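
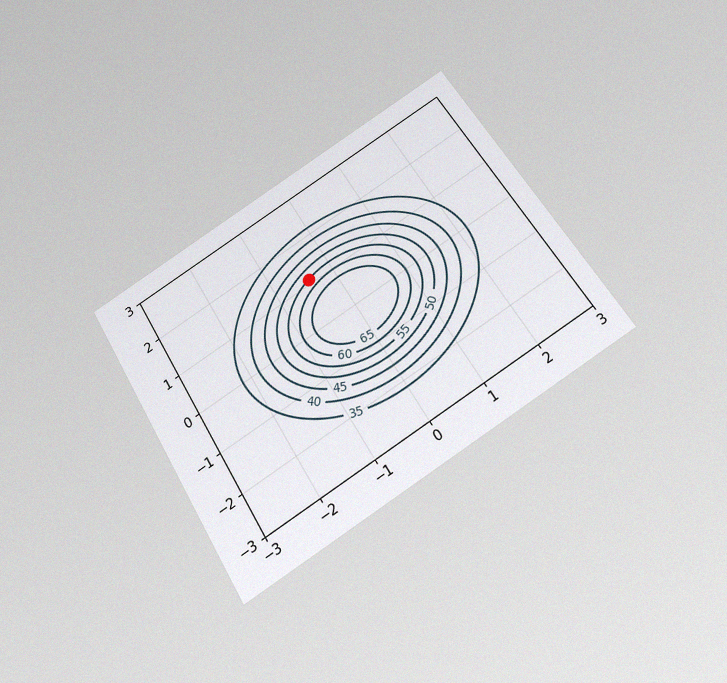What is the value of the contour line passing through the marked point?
The chart is tilted about 32° counter-clockwise and viewed slightly from below, with some photo noise. The marked point sits on the contour labelled 55.

55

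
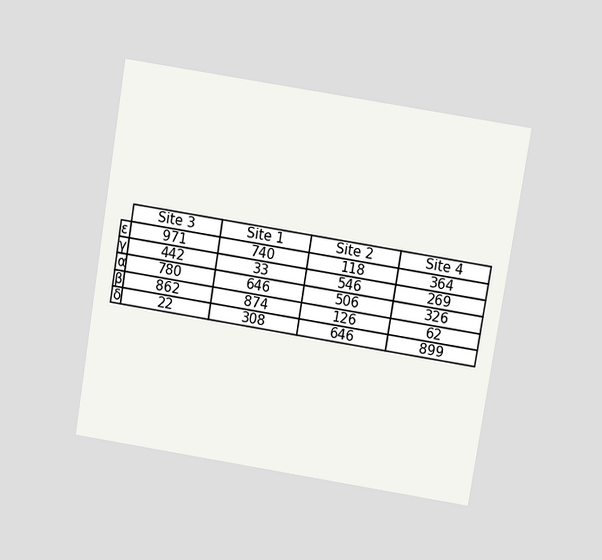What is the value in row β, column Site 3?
862

The chart is tilted about 9° clockwise and viewed at a slight angle. The (β, Site 3) cell reads 862.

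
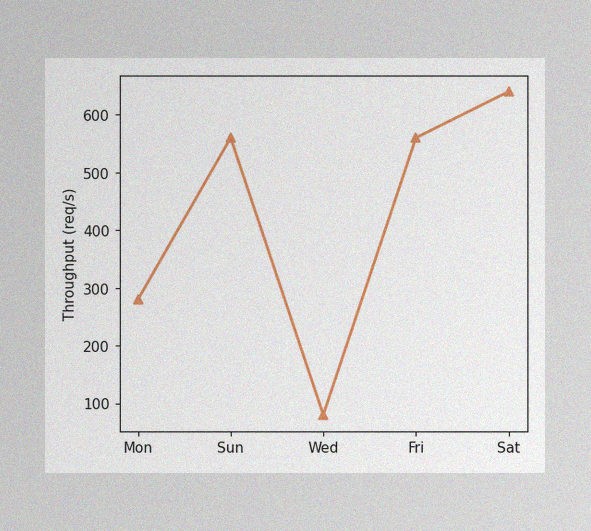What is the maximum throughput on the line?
The image has some photo noise and uneven lighting. The highest point is at Sat, and reading across to the y-axis gives 640req/s.

640req/s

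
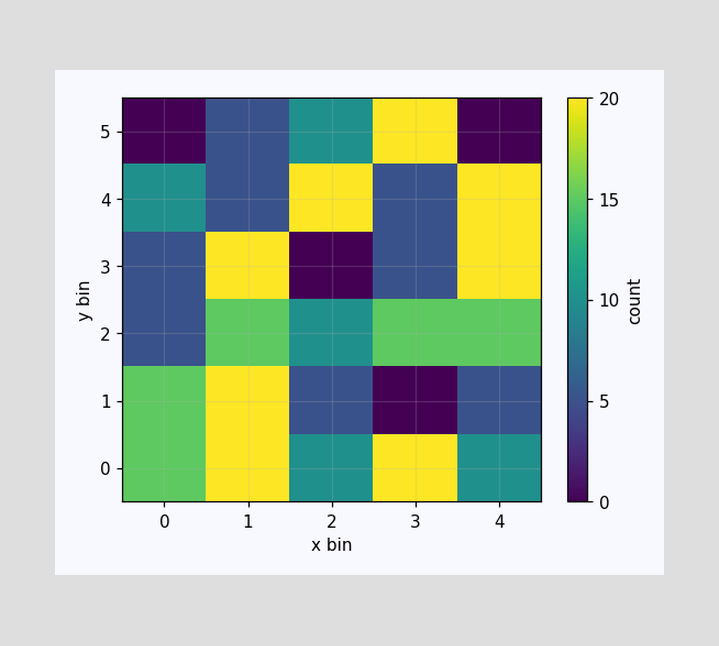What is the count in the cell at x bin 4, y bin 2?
15

Matching the cell (4, 2) against the colorbar gives 15.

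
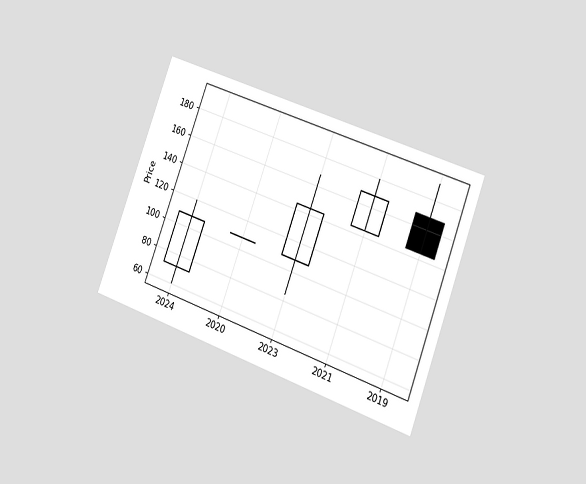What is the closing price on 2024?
The chart is tilted about 21° clockwise and viewed slightly from the right. The 2024 candle closes at 108.

108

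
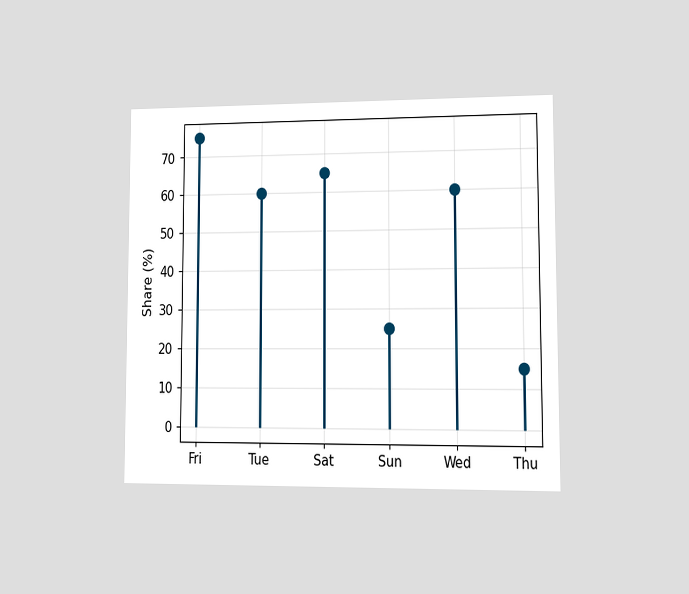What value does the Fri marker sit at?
75%

The chart is viewed at a slight angle. The Fri marker sits at 75%.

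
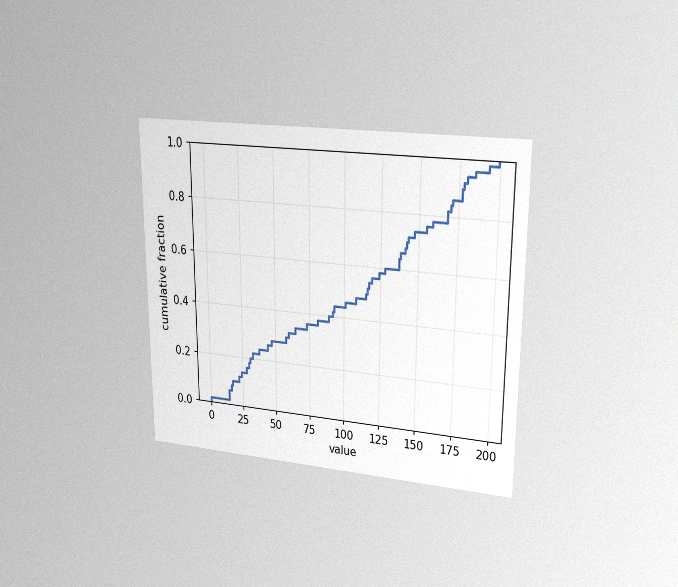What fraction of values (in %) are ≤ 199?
The chart is viewed at a slight angle, with some photo noise. At x=199 the ECDF step is at 100%.

100%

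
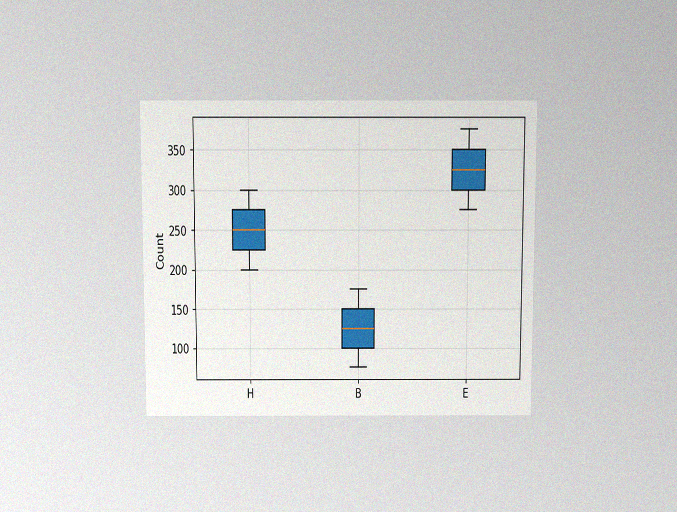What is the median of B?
The chart is viewed slightly from above, with some photo noise. The median line in the B box sits at 125.

125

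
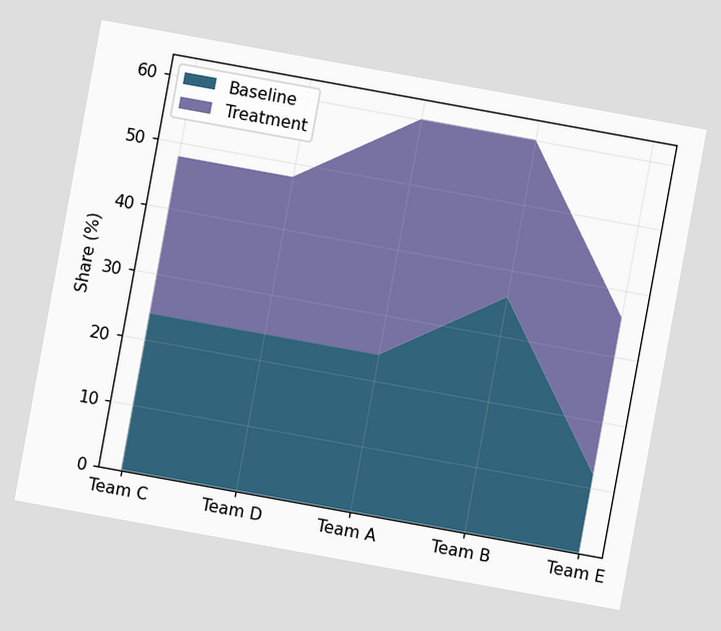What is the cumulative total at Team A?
The chart is tilted about 10° clockwise. The stacked total at Team A reaches 60%.

60%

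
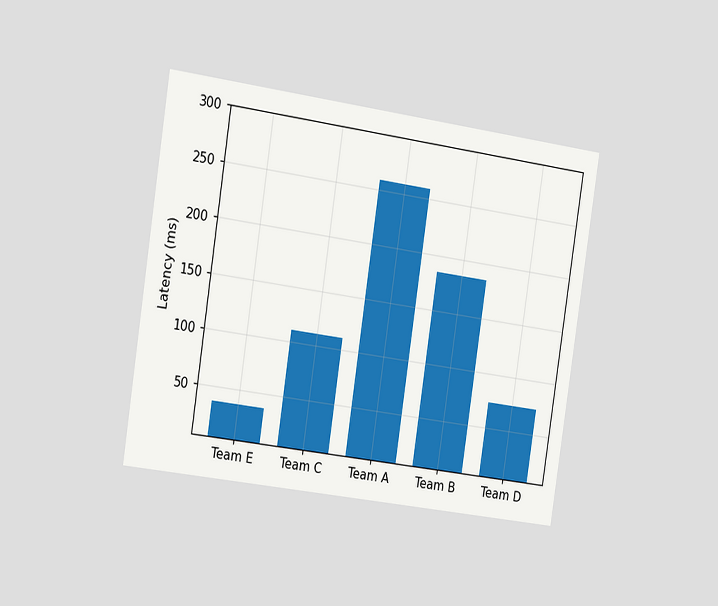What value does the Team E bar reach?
37ms

The chart is tilted about 9° clockwise and viewed slightly from the left. Reading along the chart's y-axis, the Team E bar reaches 37ms.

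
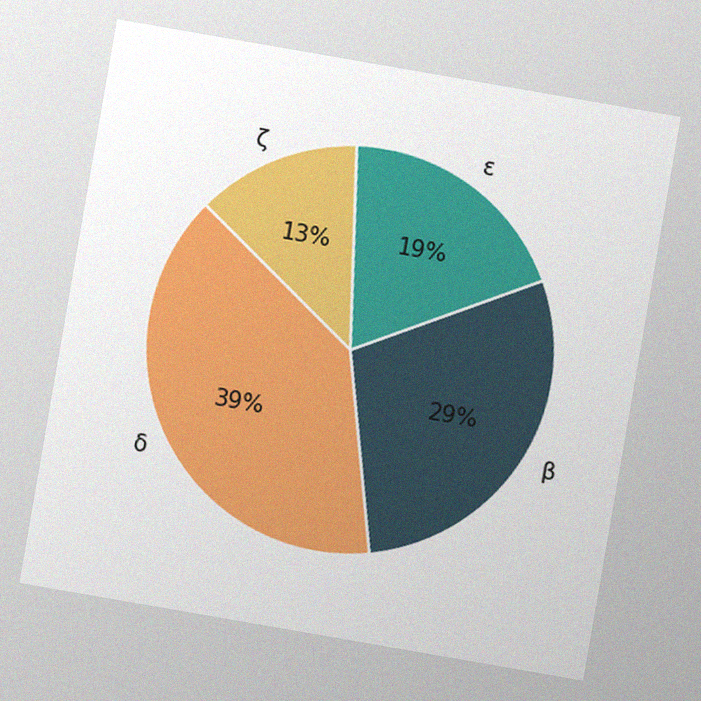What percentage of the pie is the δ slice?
39%

The chart is tilted about 10° clockwise, with some photo noise. The δ slice takes up 39% of the pie.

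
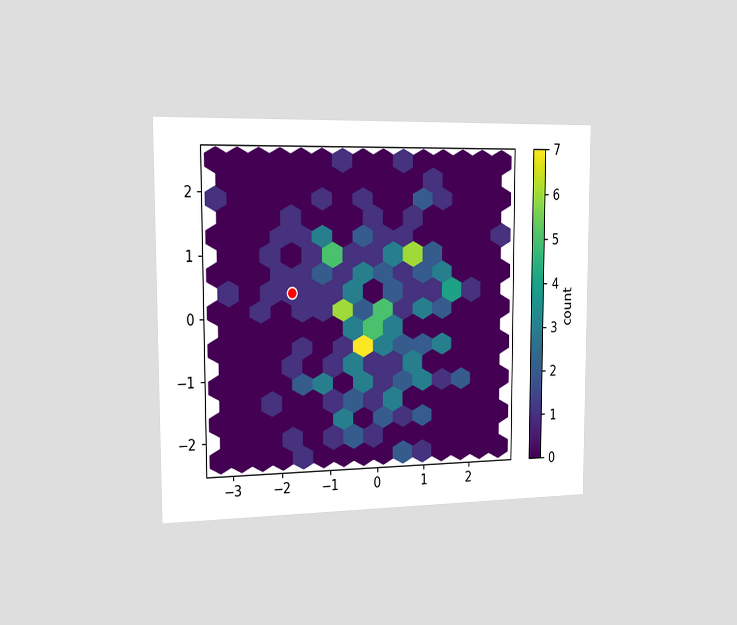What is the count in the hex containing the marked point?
The chart is viewed slightly from the left. The marked hex reads 1 on the colorbar.

1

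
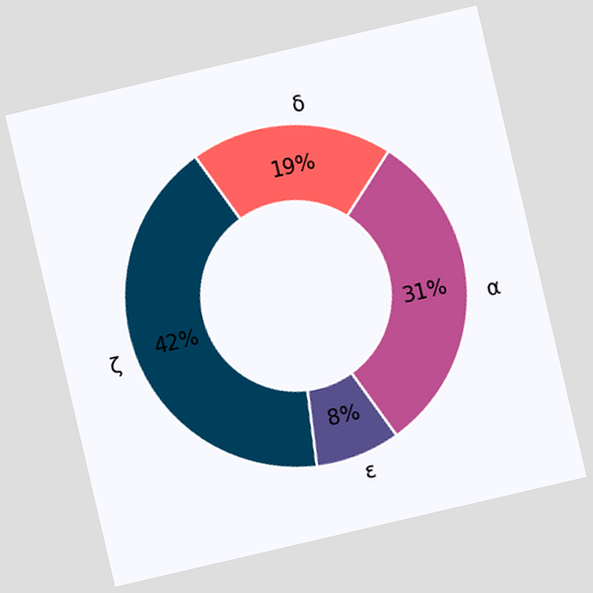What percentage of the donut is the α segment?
31%

The chart is tilted about 13° counter-clockwise. The α segment takes up 31% of the ring.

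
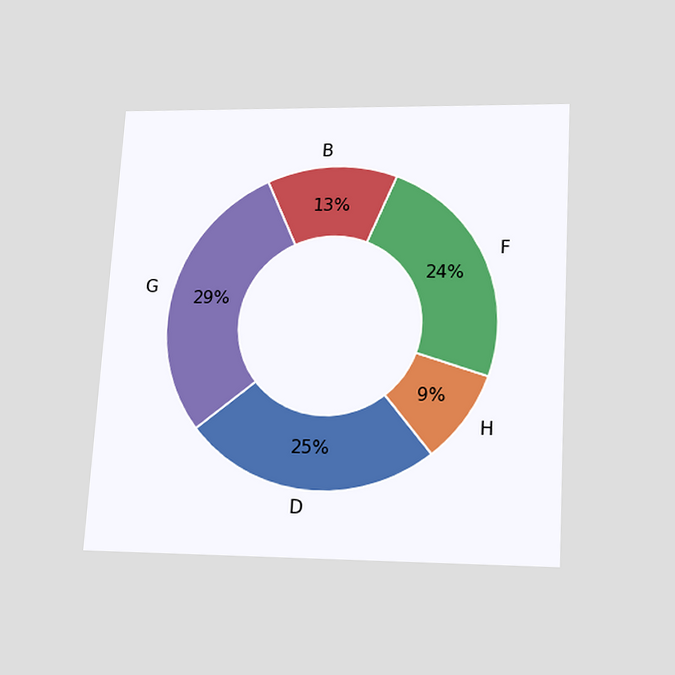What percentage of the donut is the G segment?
The chart is tilted about 3° clockwise and viewed slightly from below. The G segment takes up 29% of the ring.

29%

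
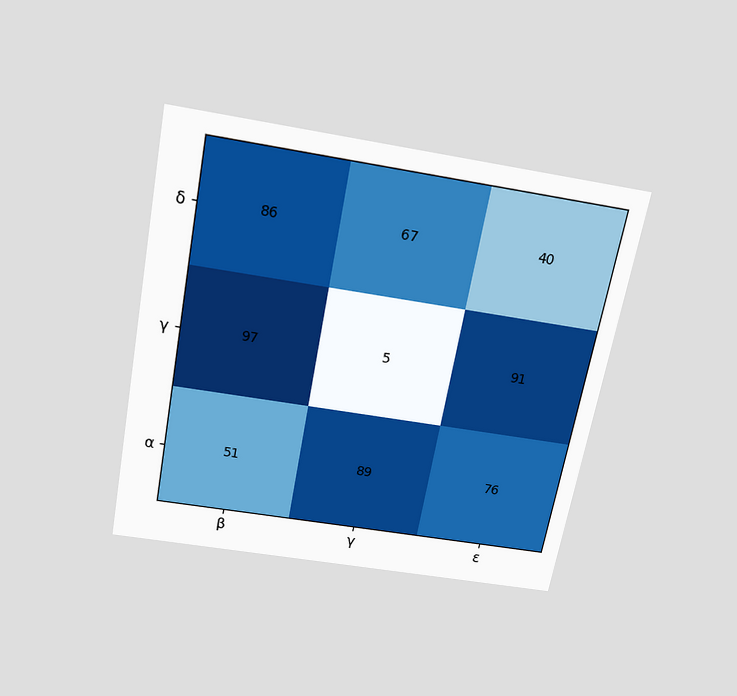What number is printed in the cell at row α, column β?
The chart is tilted about 11° clockwise and viewed slightly from above. The (α, β) cell reads 51.

51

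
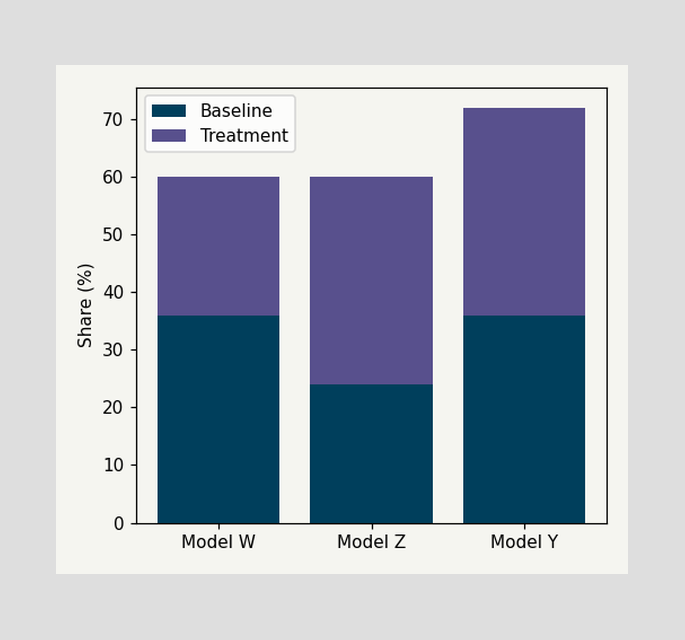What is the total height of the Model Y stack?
72%

The Model Y stack's top reaches 72% on the y-axis.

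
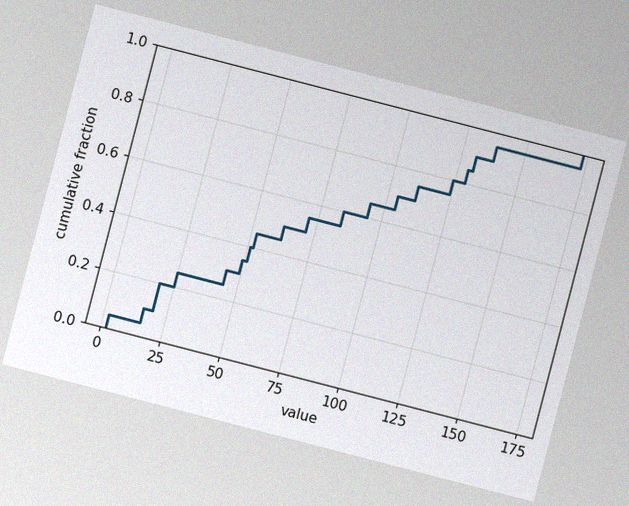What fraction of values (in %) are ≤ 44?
The chart is tilted about 15° clockwise, with some photo noise. At x=44 the ECDF step is at 30%.

30%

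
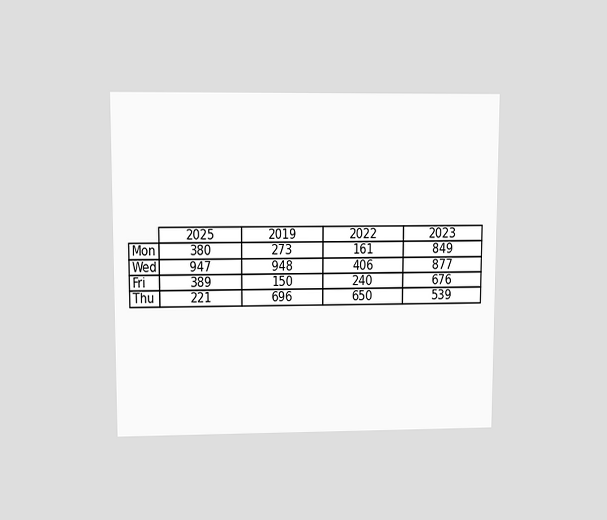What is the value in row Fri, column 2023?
676

The chart is viewed at a slight angle. The (Fri, 2023) cell reads 676.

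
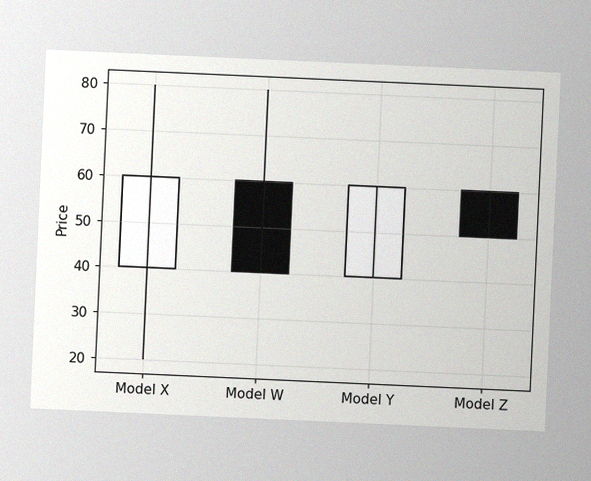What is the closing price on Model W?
The chart is tilted about 3° clockwise, with some photo noise. The Model W candle closes at 40.

40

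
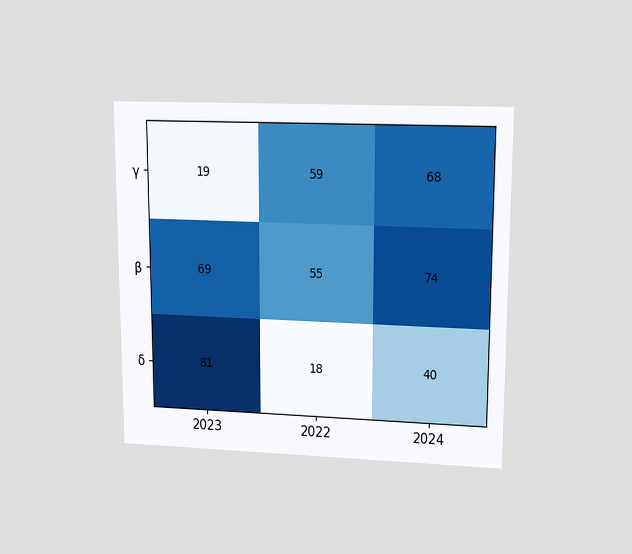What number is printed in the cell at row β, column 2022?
The chart is viewed at a slight angle. The (β, 2022) cell reads 55.

55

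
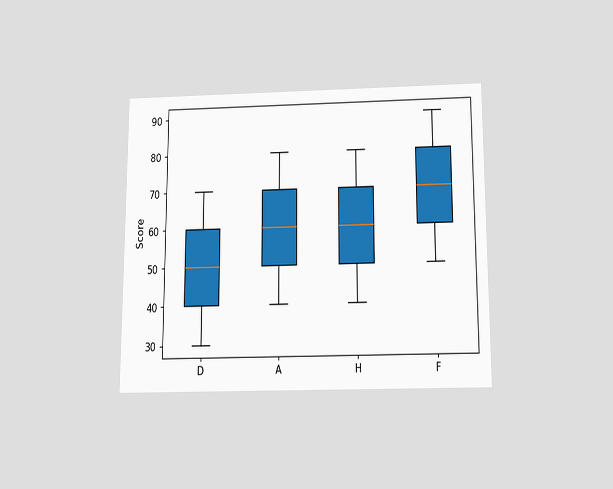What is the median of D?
The chart is viewed slightly from below. The median line in the D box sits at 50.

50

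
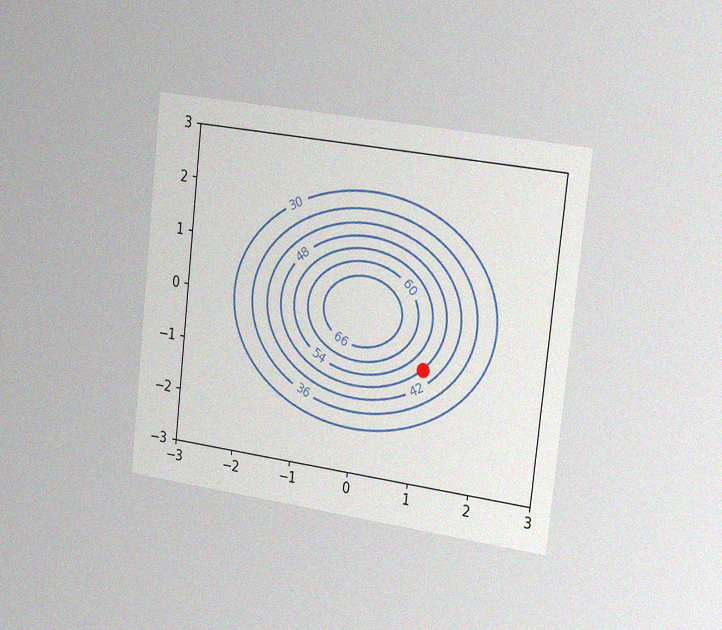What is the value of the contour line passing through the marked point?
The chart is tilted about 6° clockwise and viewed slightly from the right, with some photo noise. The marked point sits on the contour labelled 48.

48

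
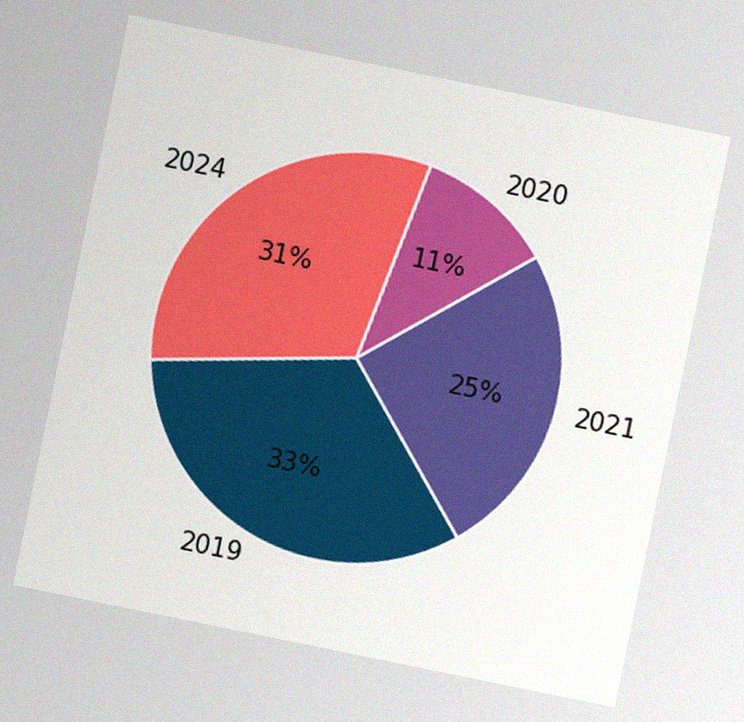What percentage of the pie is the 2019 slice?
33%

The chart is tilted about 12° clockwise, with some photo noise. The 2019 slice takes up 33% of the pie.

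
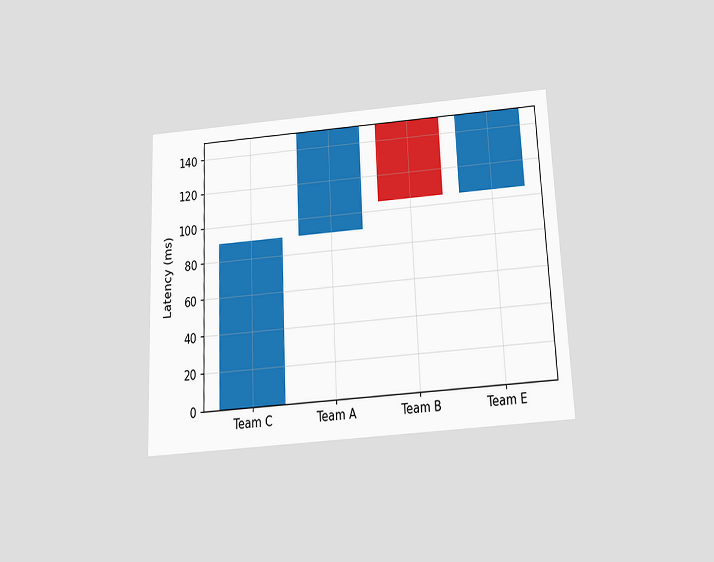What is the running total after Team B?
The chart is tilted about 3° counter-clockwise and viewed slightly from below. After Team B the running total reaches 105ms.

105ms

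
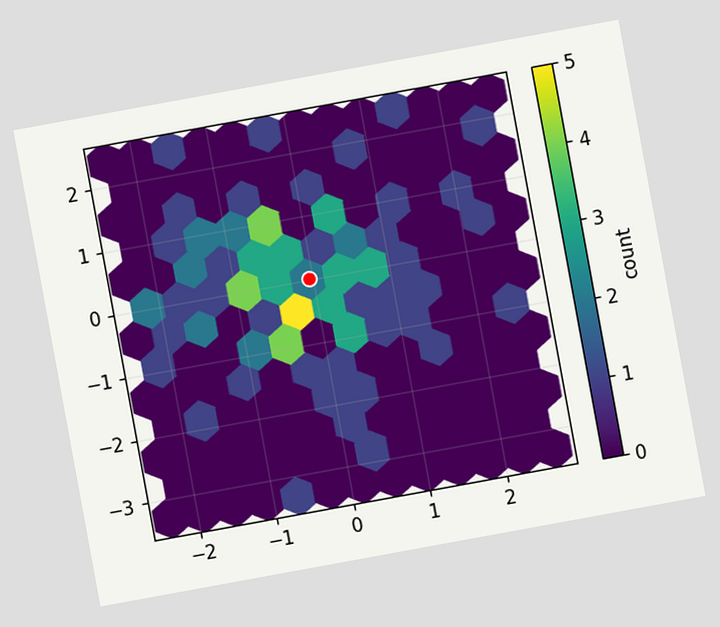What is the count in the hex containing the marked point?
2

The chart is tilted about 10° counter-clockwise. The marked hex reads 2 on the colorbar.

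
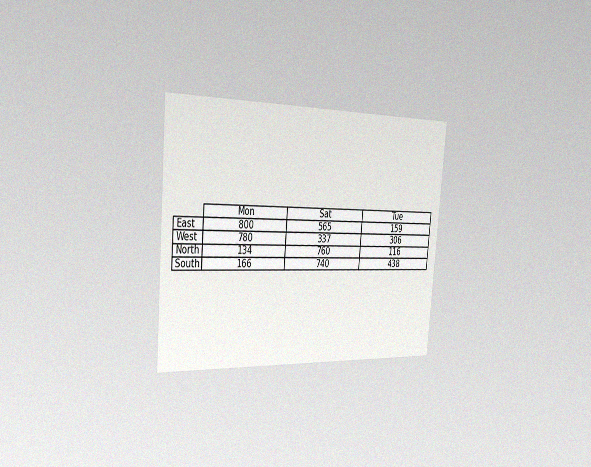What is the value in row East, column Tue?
The chart is tilted about 5° clockwise and viewed slightly from the left, with some photo noise. The (East, Tue) cell reads 159.

159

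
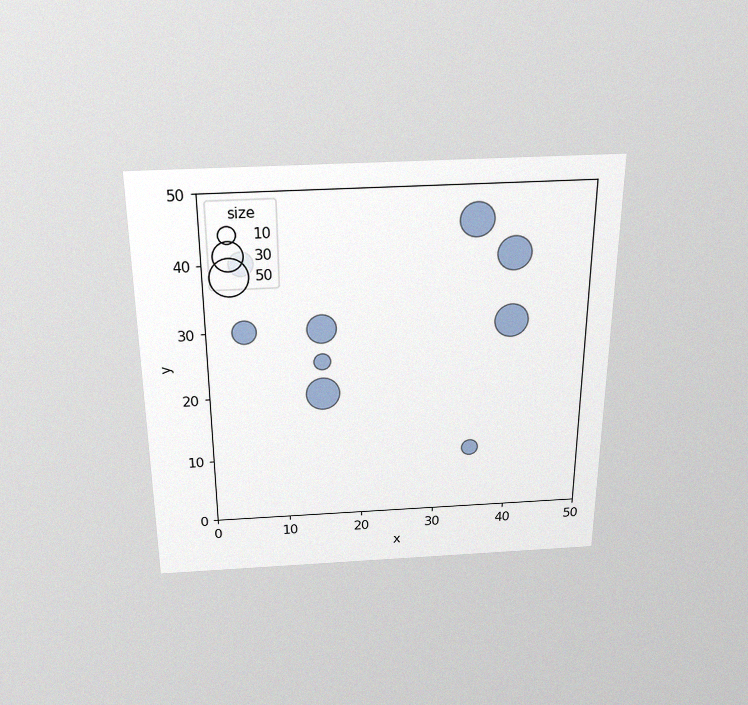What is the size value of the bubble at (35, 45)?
The chart is viewed slightly from above, with some photo noise. Matching the bubble at (35, 45) against the size legend gives 40.

40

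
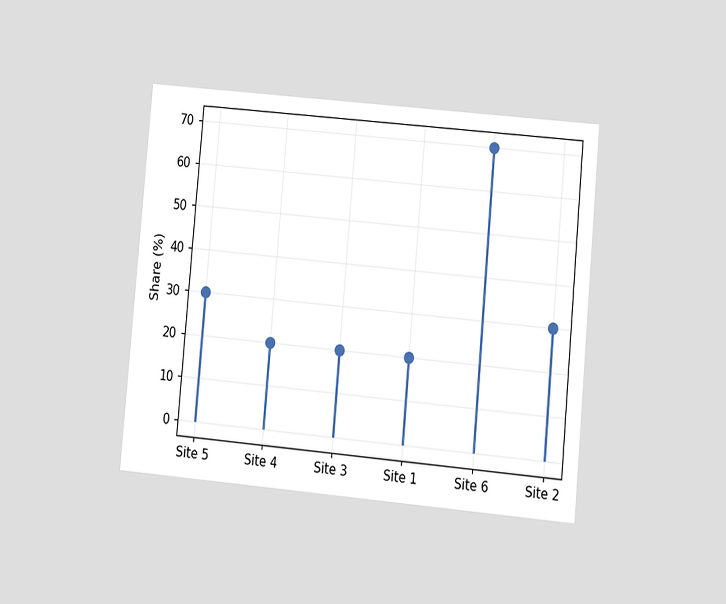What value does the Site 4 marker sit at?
The chart is tilted about 5° clockwise and viewed at a slight angle. The Site 4 marker sits at 20%.

20%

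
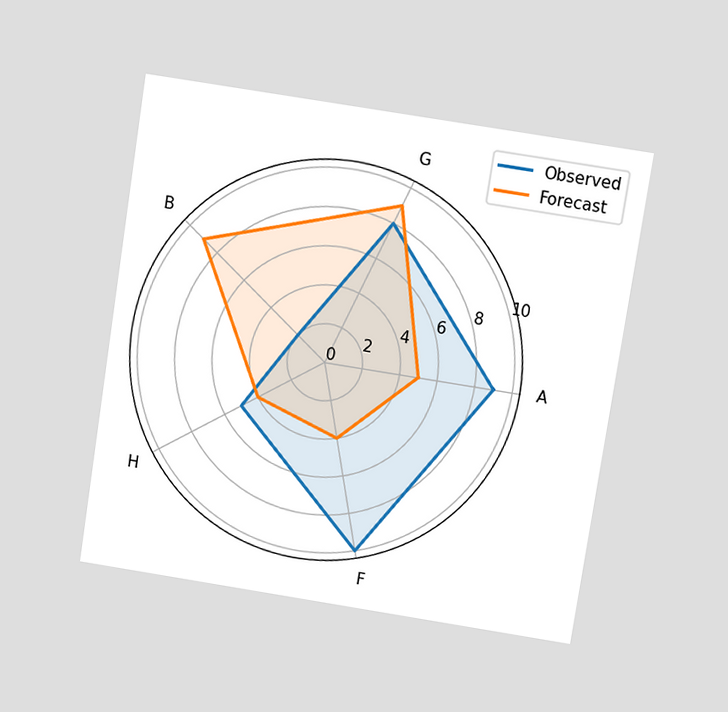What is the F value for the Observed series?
The chart is tilted about 9° clockwise and viewed at a slight angle. On the F axis, Observed reaches 10.

10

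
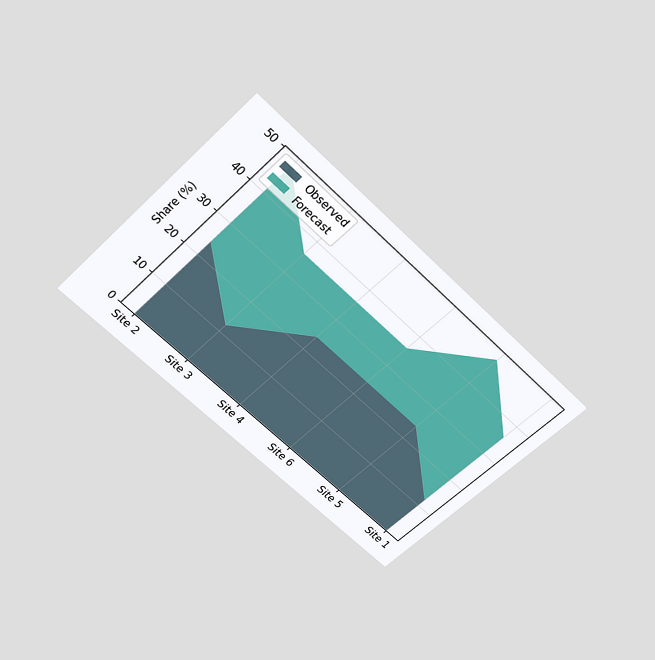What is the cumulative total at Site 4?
36%

The chart is tilted about 45° clockwise and viewed slightly from above. The stacked total at Site 4 reaches 36%.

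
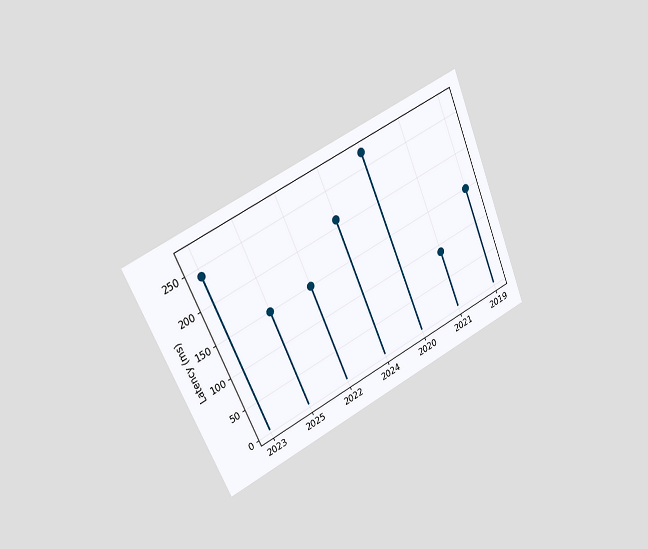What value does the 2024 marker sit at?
The chart is tilted about 24° counter-clockwise and viewed slightly from the left. The 2024 marker sits at 210ms.

210ms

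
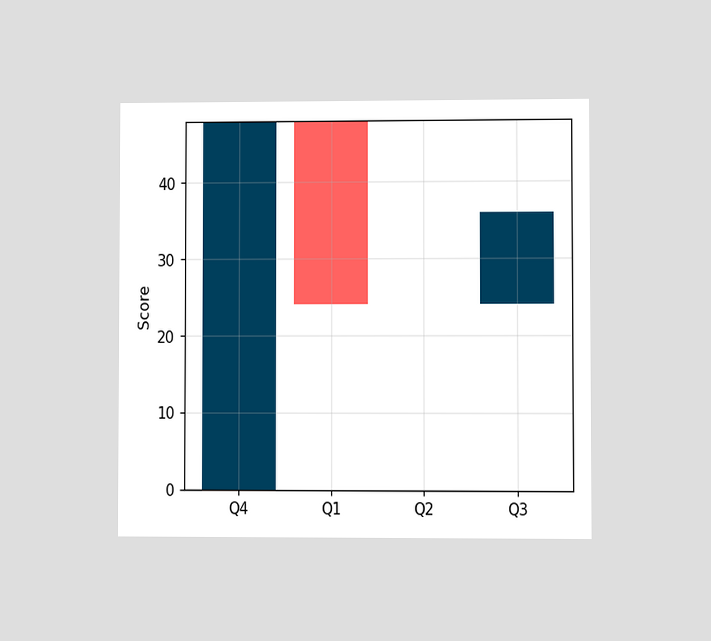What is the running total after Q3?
36

The chart is viewed at a slight angle. After Q3 the running total reaches 36.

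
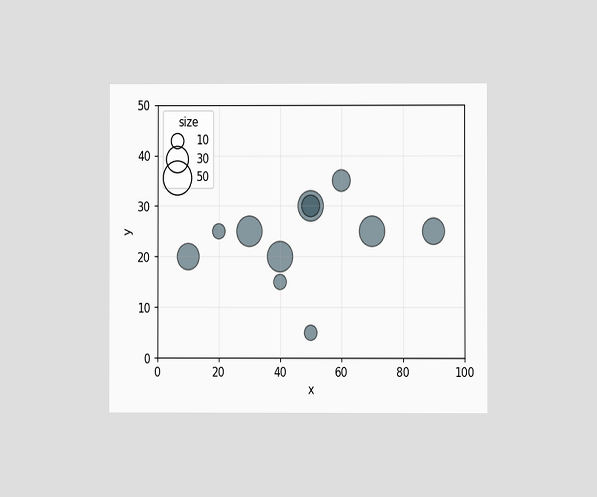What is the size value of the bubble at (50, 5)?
The chart is viewed at a slight angle. Matching the bubble at (50, 5) against the size legend gives 10.

10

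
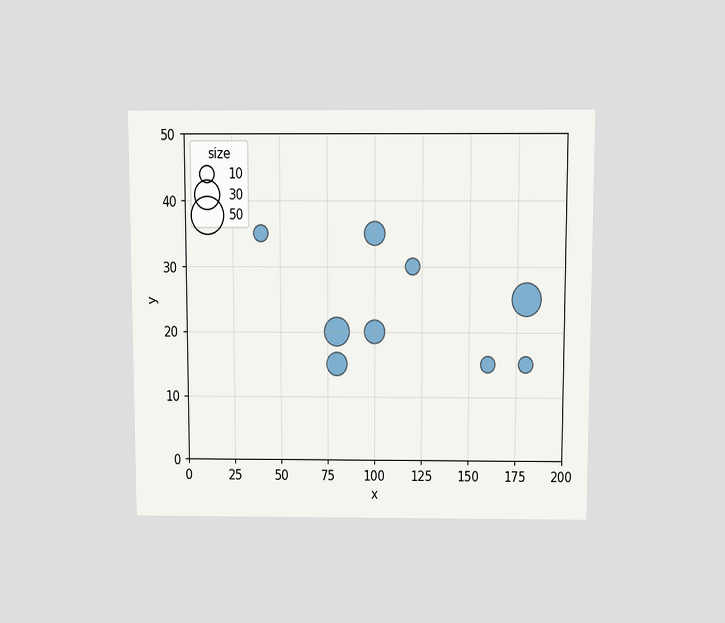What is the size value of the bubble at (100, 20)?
The chart is viewed slightly from above. Matching the bubble at (100, 20) against the size legend gives 20.

20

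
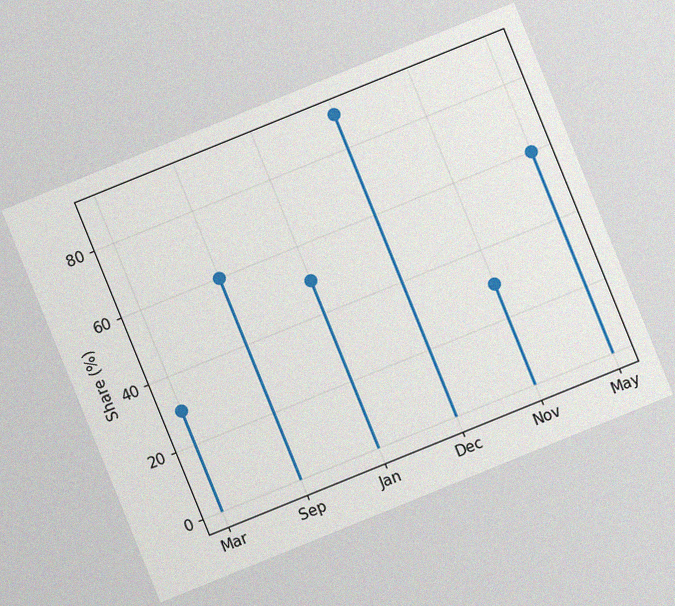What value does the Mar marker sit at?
The chart is tilted about 22° counter-clockwise, with some photo noise. The Mar marker sits at 30%.

30%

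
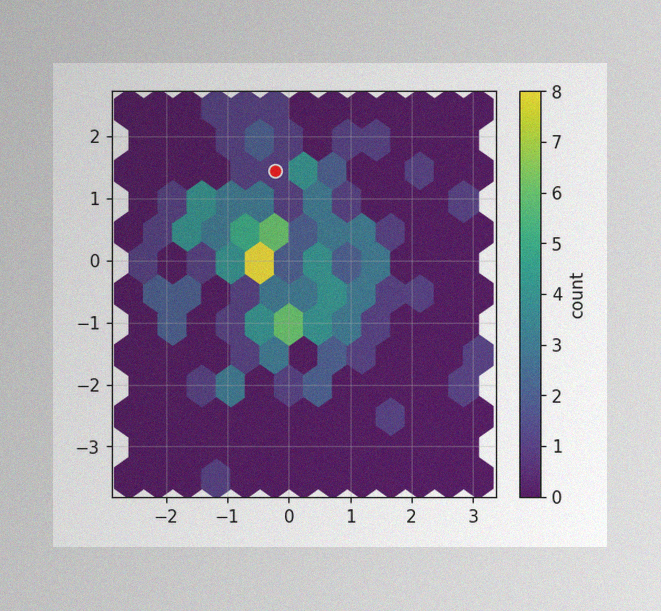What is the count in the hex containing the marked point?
1

The image has some photo noise and uneven lighting. The marked hex reads 1 on the colorbar.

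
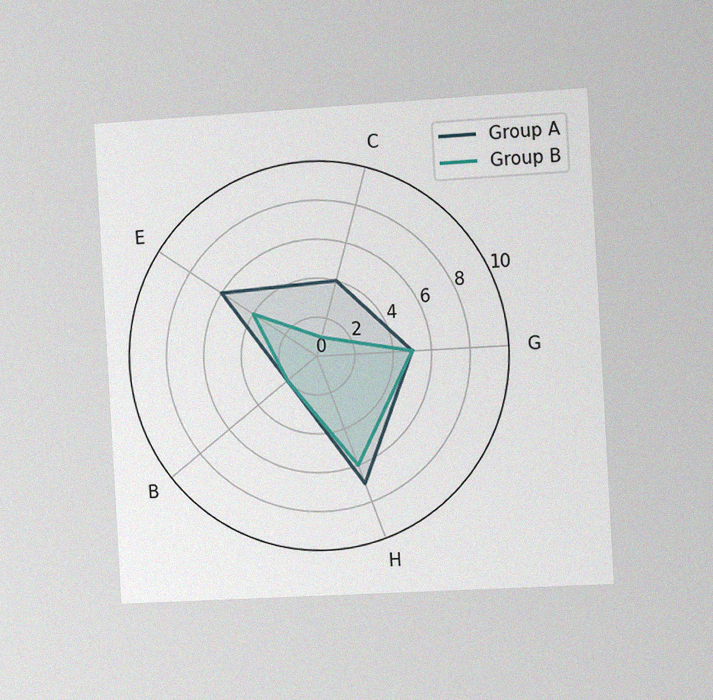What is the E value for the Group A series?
The chart is tilted about 3° counter-clockwise and viewed slightly from the right, with some photo noise. On the E axis, Group A reaches 6.

6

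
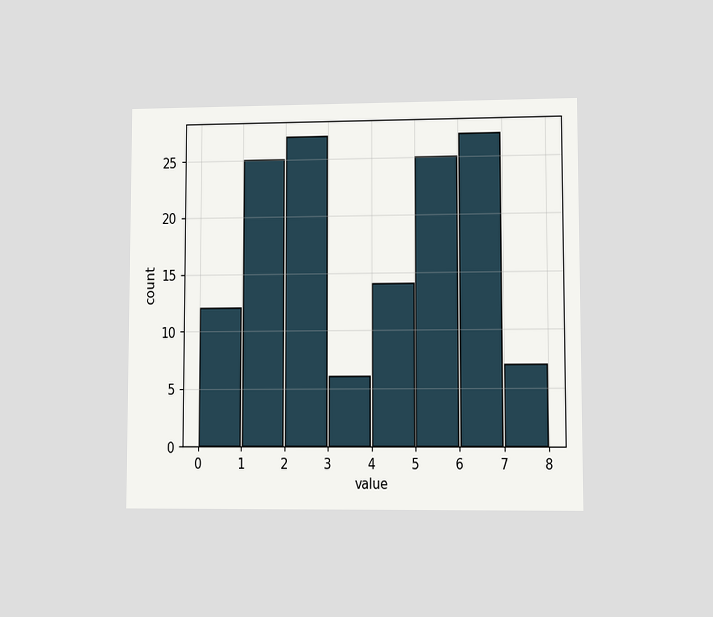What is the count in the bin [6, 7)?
27

The chart is viewed at a slight angle. The [6, 7) bin has height 27.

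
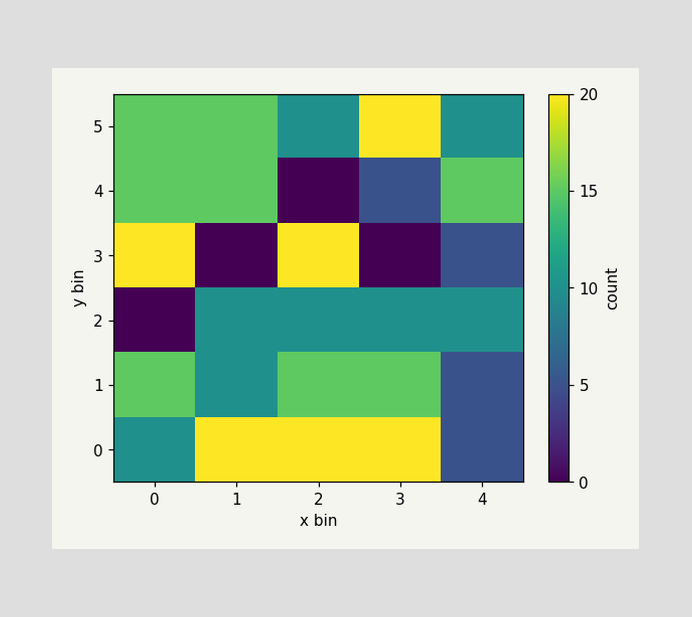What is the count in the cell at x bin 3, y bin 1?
15

Matching the cell (3, 1) against the colorbar gives 15.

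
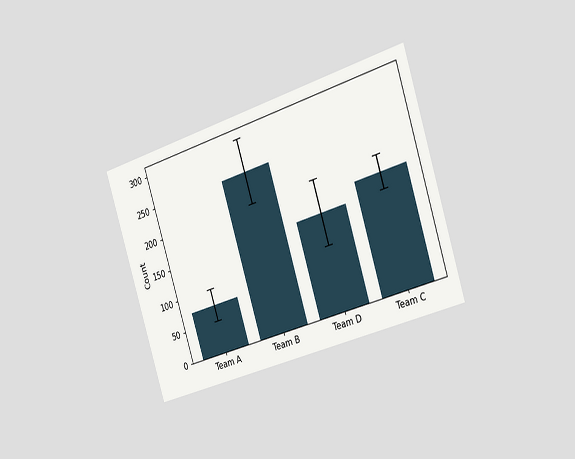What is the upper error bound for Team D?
The chart is tilted about 18° counter-clockwise and viewed slightly from the right. The Team D bar's upper whisker reaches 200.

200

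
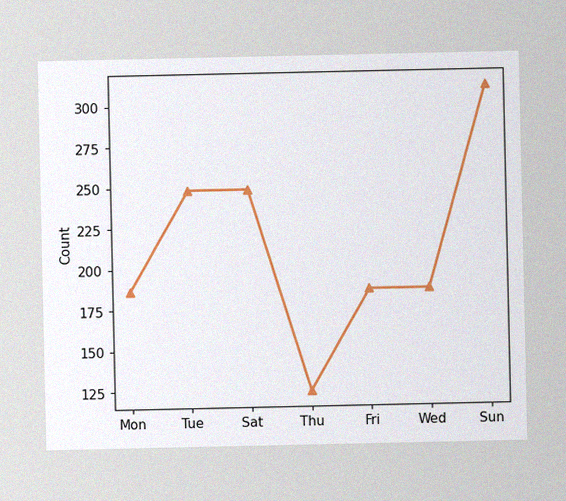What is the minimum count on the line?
124

The image has some photo noise and uneven lighting. The lowest point is at Thu, and reading across to the y-axis gives 124.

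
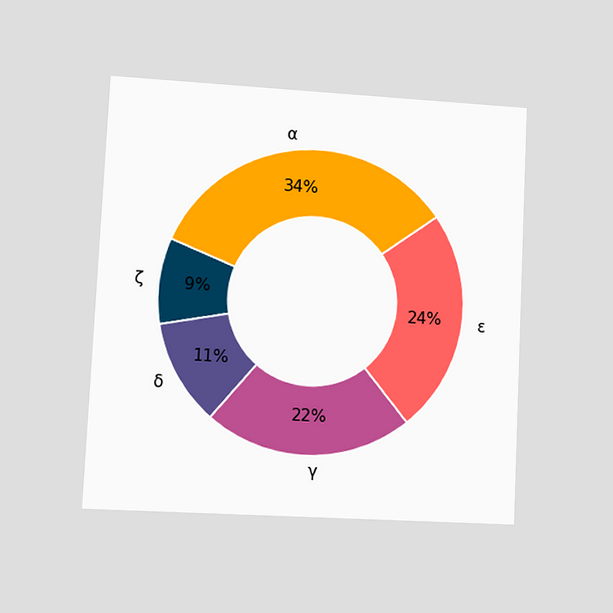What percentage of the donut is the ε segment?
24%

The chart is tilted about 3° clockwise and viewed at a slight angle. The ε segment takes up 24% of the ring.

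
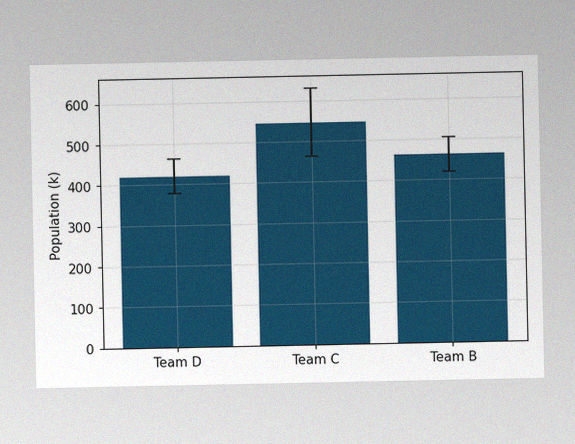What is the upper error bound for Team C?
630k

The image has some photo noise and uneven lighting. The Team C bar's upper whisker reaches 630k.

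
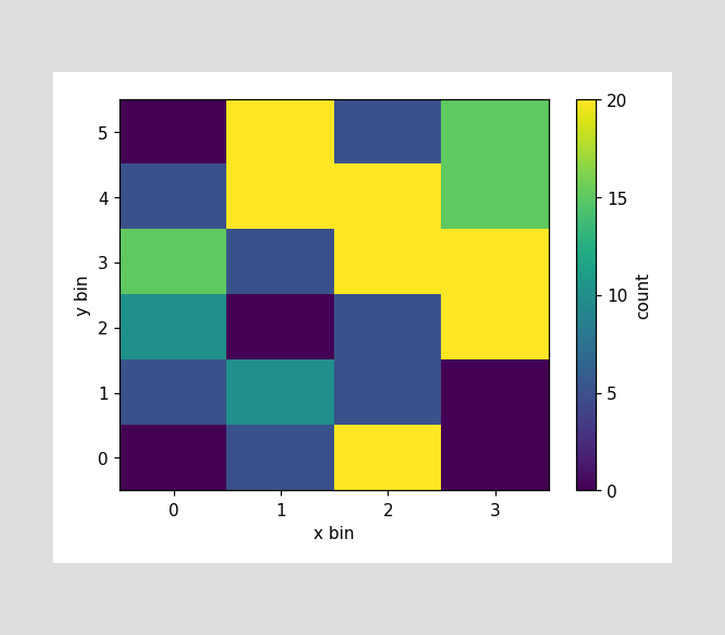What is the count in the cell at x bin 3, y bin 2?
Matching the cell (3, 2) against the colorbar gives 20.

20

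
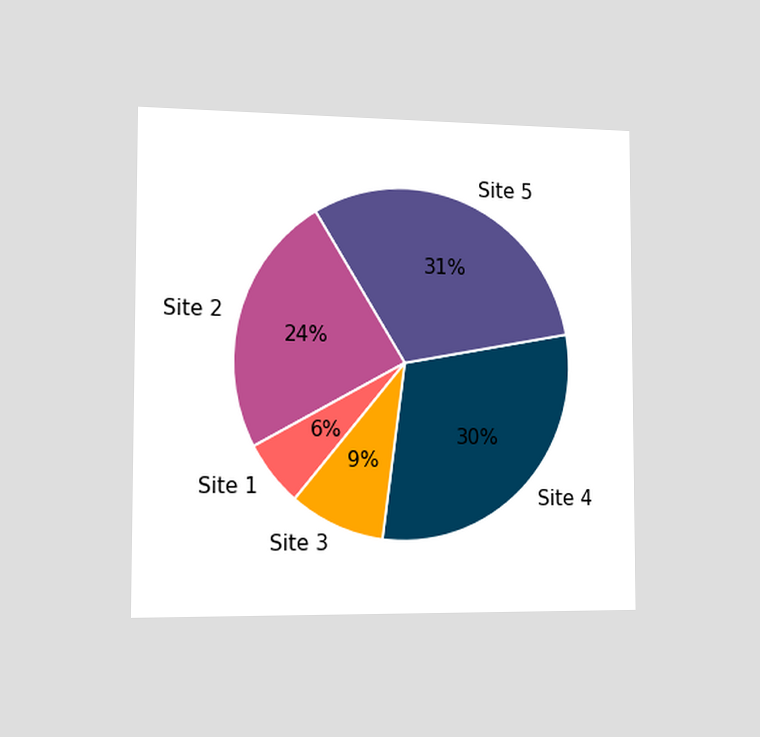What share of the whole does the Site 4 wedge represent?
30%

The chart is viewed slightly from the left. The Site 4 slice takes up 30% of the pie.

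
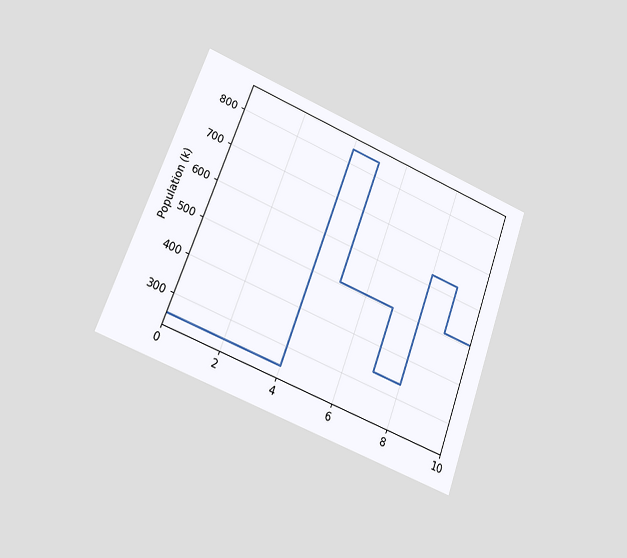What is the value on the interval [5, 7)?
The chart is tilted about 20° clockwise and viewed at a slight angle. On [5, 7) the step sits at 504k.

504k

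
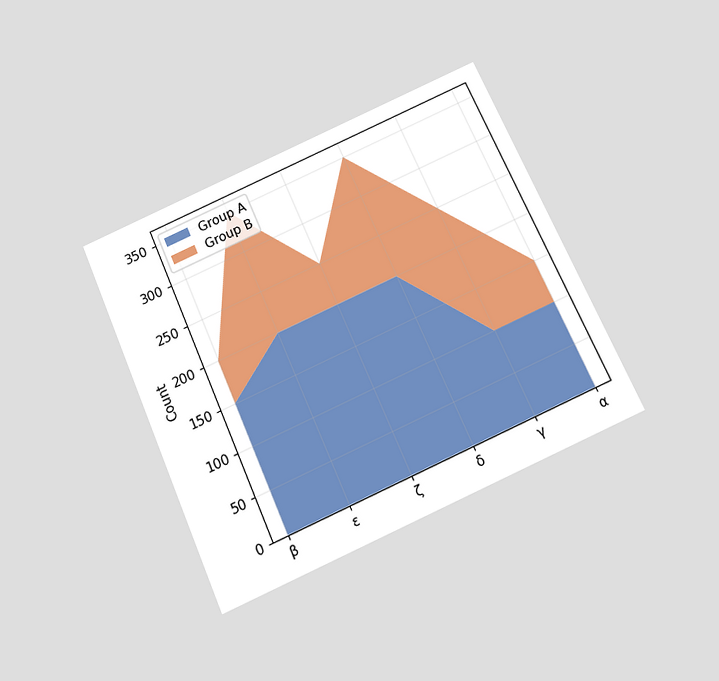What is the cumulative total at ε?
The chart is tilted about 24° counter-clockwise and viewed slightly from below. The stacked total at ε reaches 350.

350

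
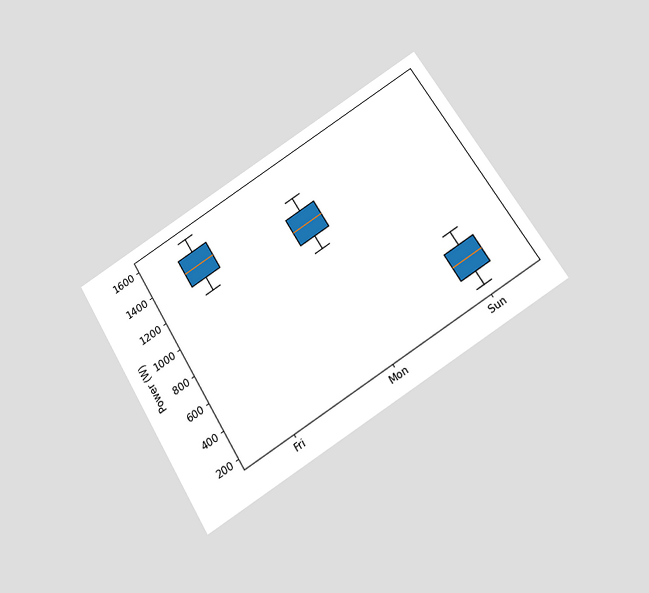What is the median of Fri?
The chart is tilted about 32° counter-clockwise and viewed slightly from below. The median line in the Fri box sits at 1400W.

1400W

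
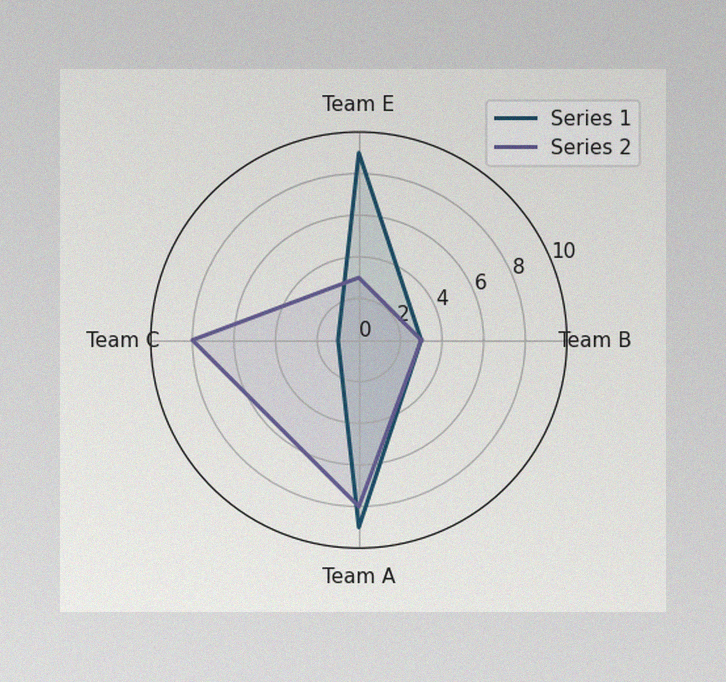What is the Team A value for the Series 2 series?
The image has some photo noise and uneven lighting. On the Team A axis, Series 2 reaches 8.

8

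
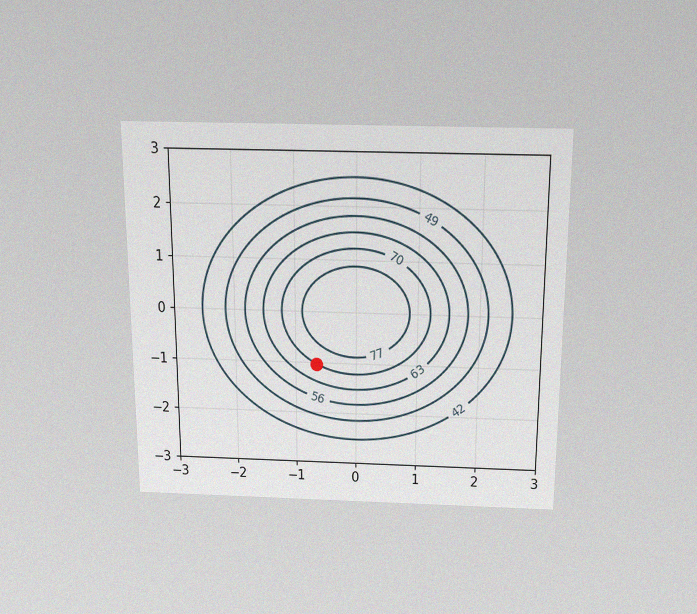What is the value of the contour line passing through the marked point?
70

The chart is viewed slightly from above, with some photo noise. The marked point sits on the contour labelled 70.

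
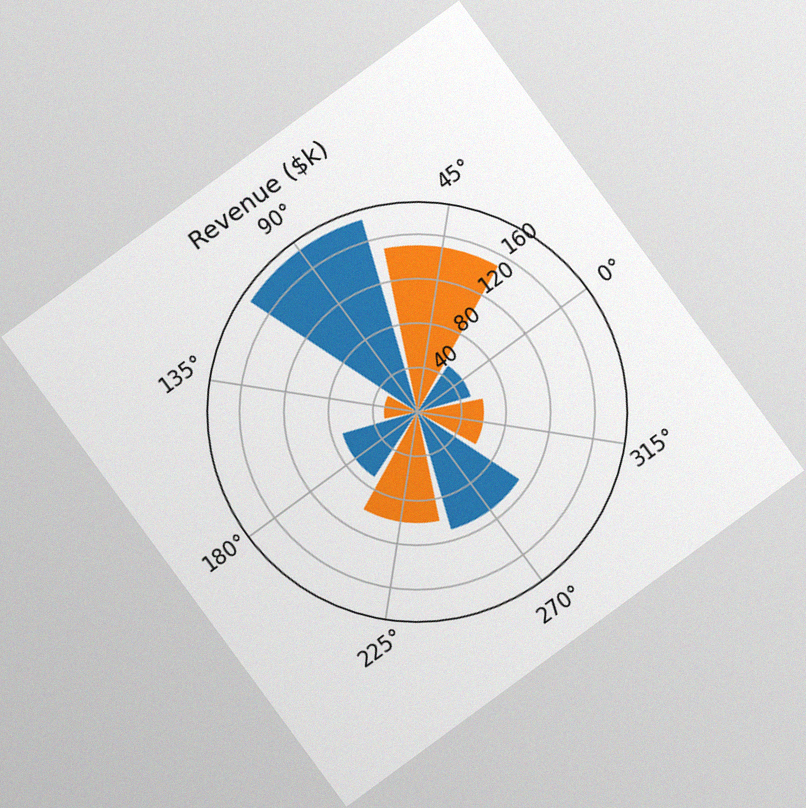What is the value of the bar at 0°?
The chart is tilted about 36° counter-clockwise, with some photo noise. The bar at 0° reaches $50k on the radial axis.

$50k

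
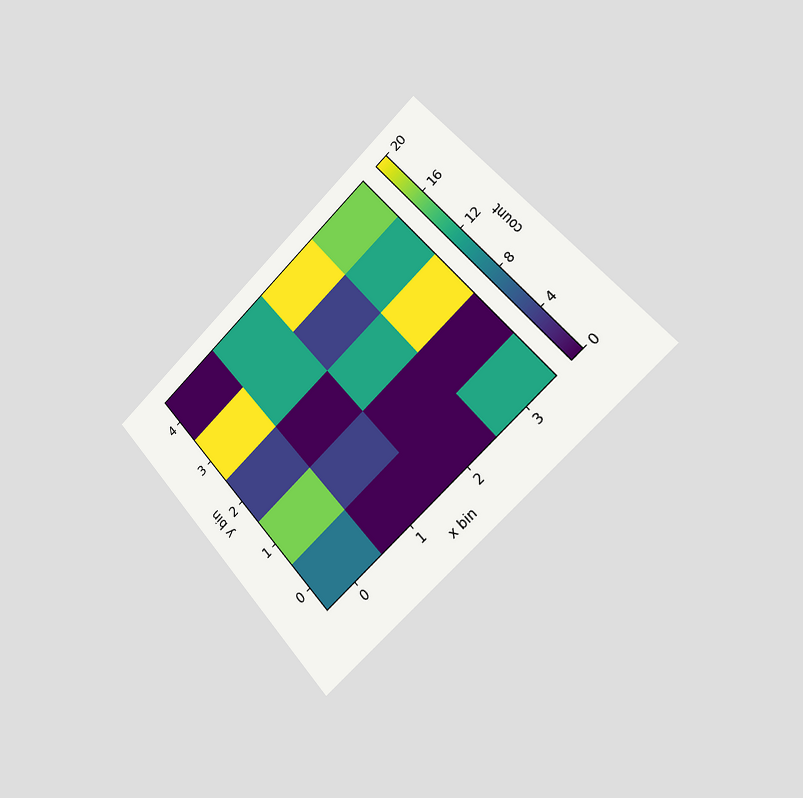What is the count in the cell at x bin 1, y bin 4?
The chart is tilted about 42° counter-clockwise and viewed slightly from the right. Matching the cell (1, 4) against the colorbar gives 12.

12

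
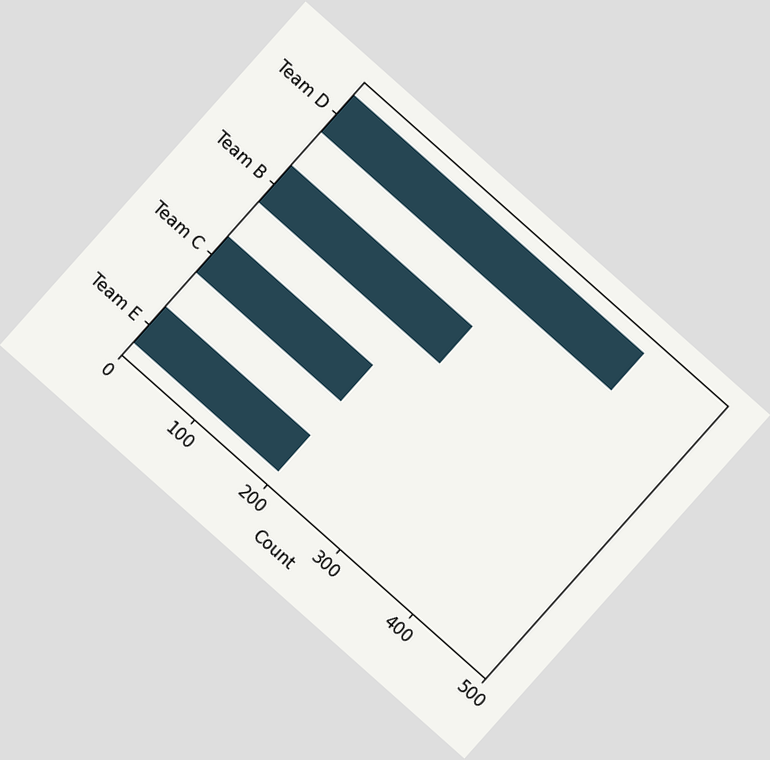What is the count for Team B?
The chart is tilted about 42° clockwise. Reading along the chart's x-axis, the Team B bar reaches 250.

250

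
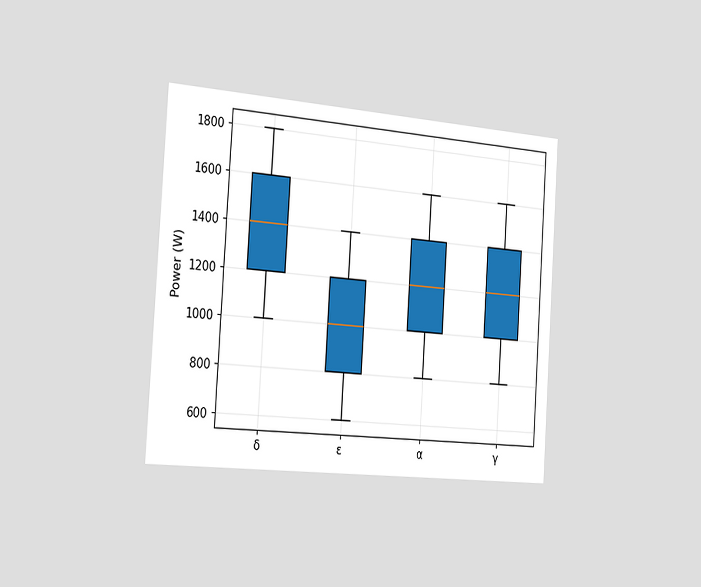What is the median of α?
1200W

The chart is tilted about 4° clockwise and viewed slightly from the left. The median line in the α box sits at 1200W.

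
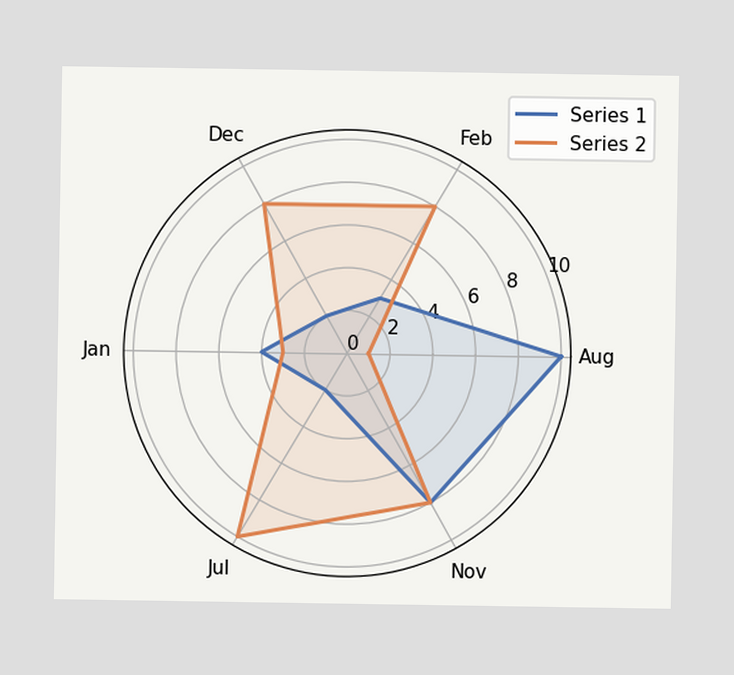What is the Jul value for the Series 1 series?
2

On the Jul axis, Series 1 reaches 2.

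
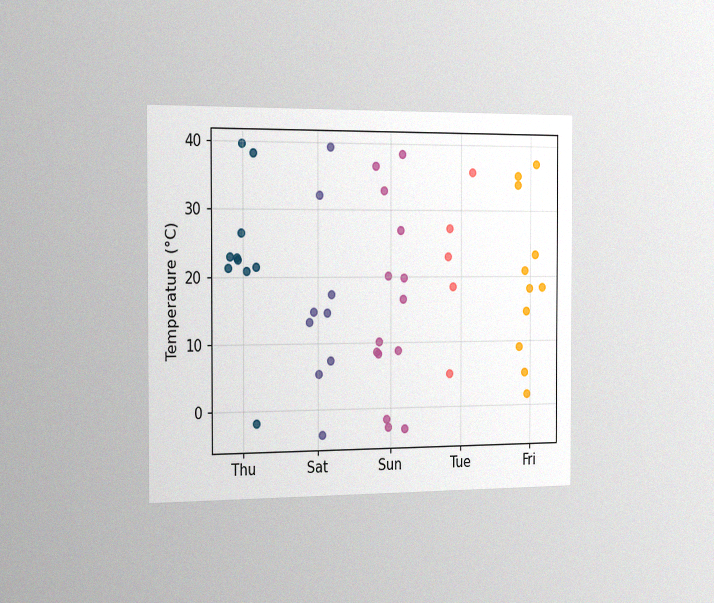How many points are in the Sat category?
9

The chart is viewed slightly from the left, with some photo noise. Counting the markers in the Sat column gives 9.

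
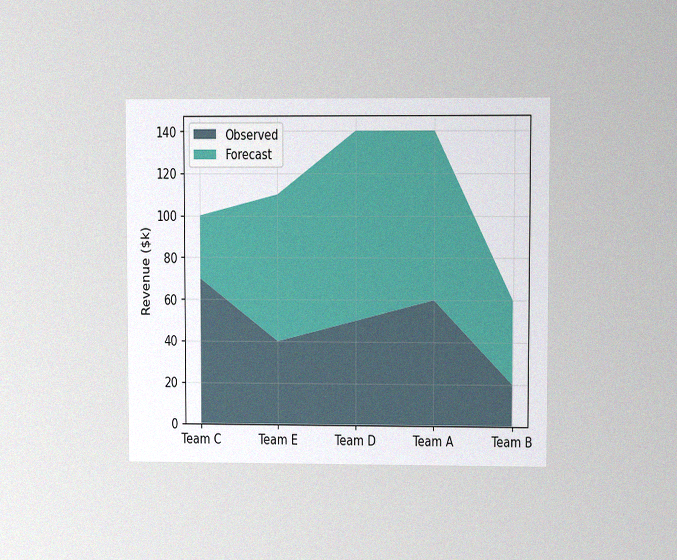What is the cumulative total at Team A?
The chart is viewed at a slight angle, with some photo noise. The stacked total at Team A reaches $140k.

$140k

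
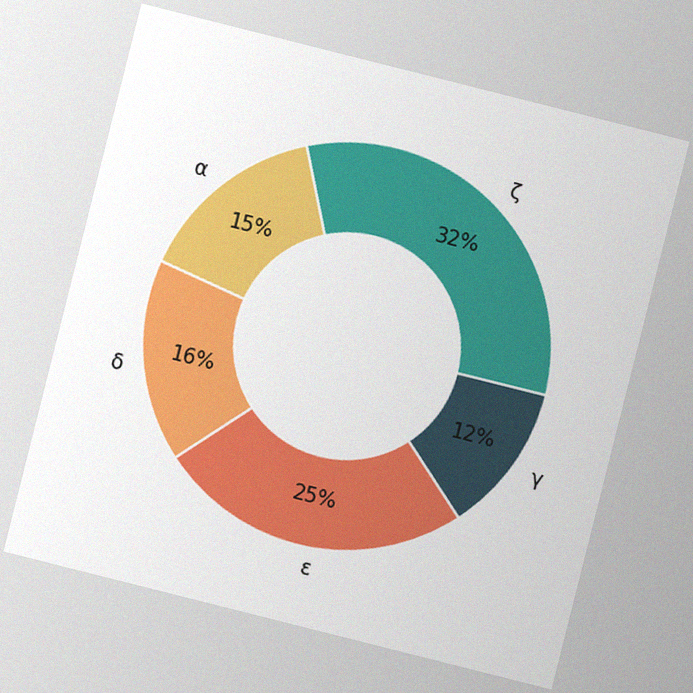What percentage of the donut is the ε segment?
25%

The chart is tilted about 14° clockwise, with some photo noise. The ε segment takes up 25% of the ring.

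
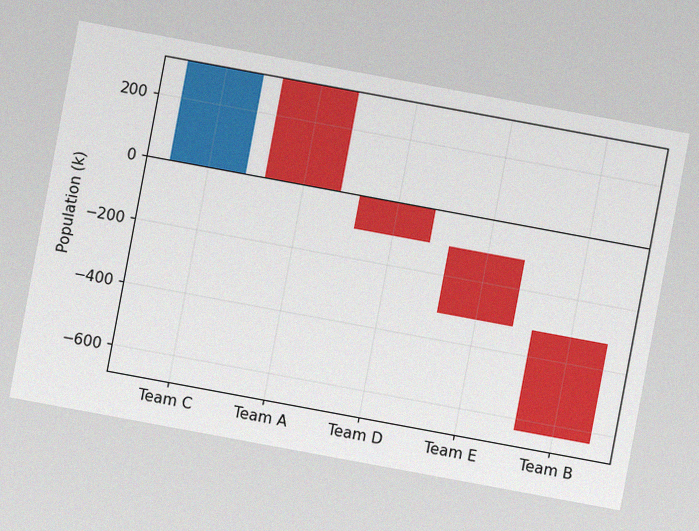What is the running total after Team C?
The chart is tilted about 10° clockwise, with some photo noise. After Team C the running total reaches 318k.

318k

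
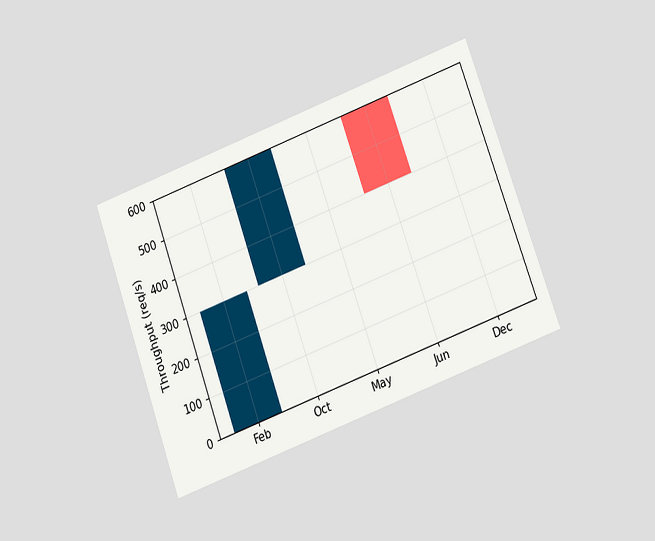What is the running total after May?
The chart is tilted about 20° counter-clockwise and viewed at a slight angle. After May the running total reaches 600req/s.

600req/s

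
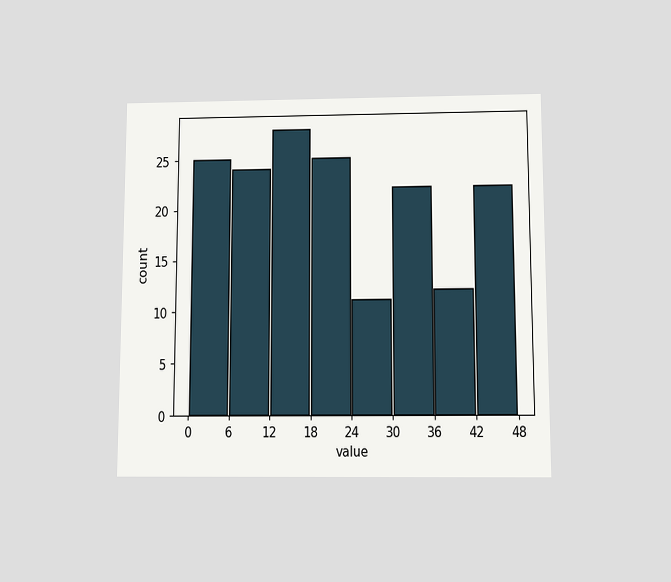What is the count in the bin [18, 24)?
The chart is viewed slightly from below. The [18, 24) bin has height 25.

25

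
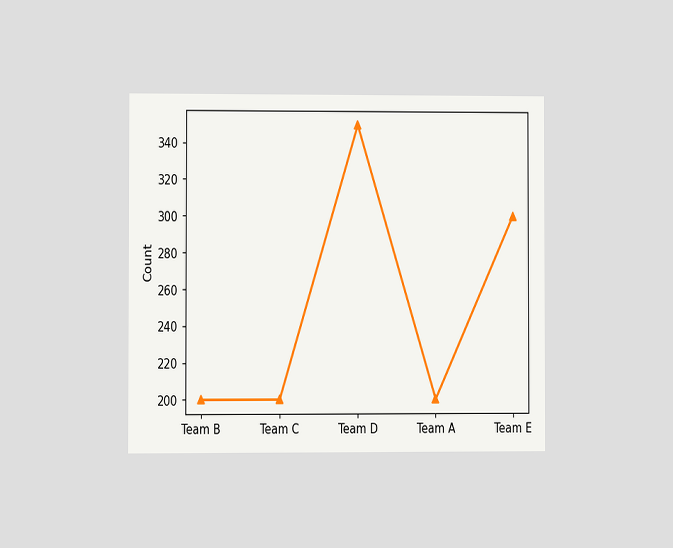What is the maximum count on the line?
350

The chart is viewed at a slight angle. The highest point is at Team D, and reading across to the y-axis gives 350.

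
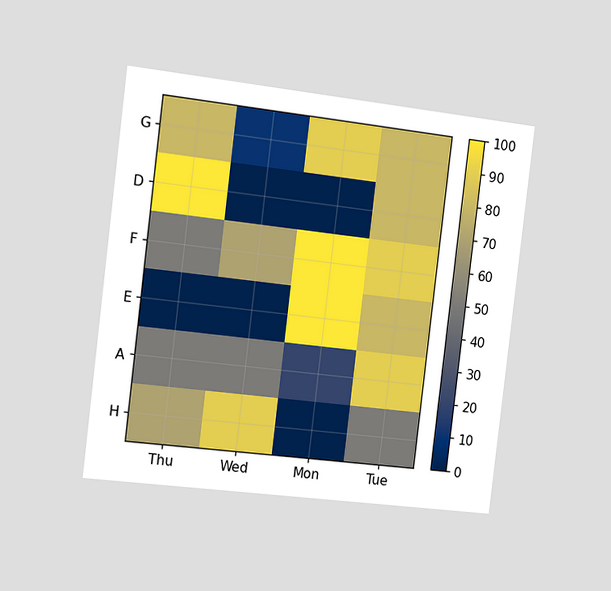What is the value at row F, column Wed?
The chart is tilted about 7° clockwise and viewed slightly from the left. Matching cell (F, Wed) against the colorbar gives 70.

70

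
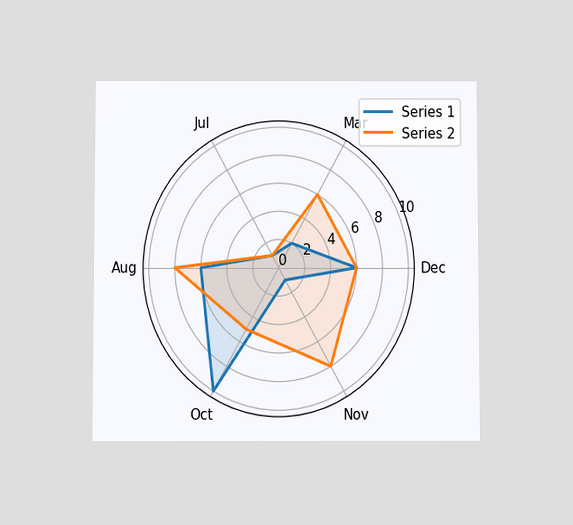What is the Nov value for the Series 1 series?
The chart is viewed at a slight angle. On the Nov axis, Series 1 reaches 1.

1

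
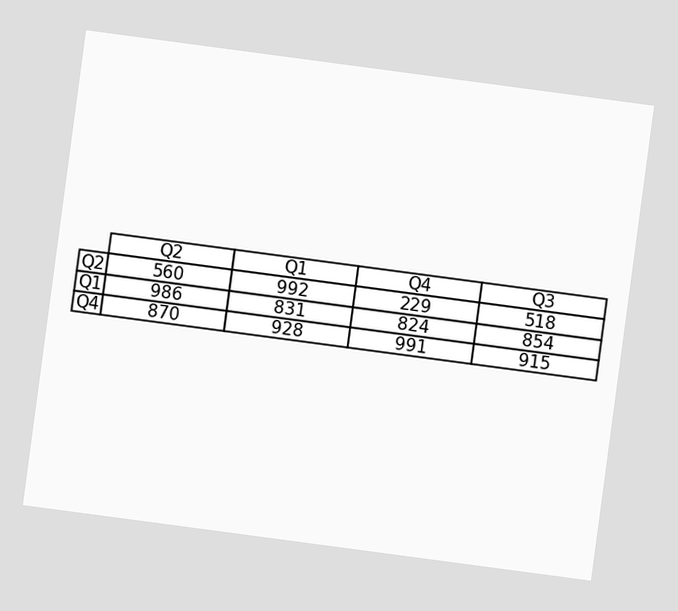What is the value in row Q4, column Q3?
The chart is tilted about 8° clockwise. The (Q4, Q3) cell reads 915.

915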